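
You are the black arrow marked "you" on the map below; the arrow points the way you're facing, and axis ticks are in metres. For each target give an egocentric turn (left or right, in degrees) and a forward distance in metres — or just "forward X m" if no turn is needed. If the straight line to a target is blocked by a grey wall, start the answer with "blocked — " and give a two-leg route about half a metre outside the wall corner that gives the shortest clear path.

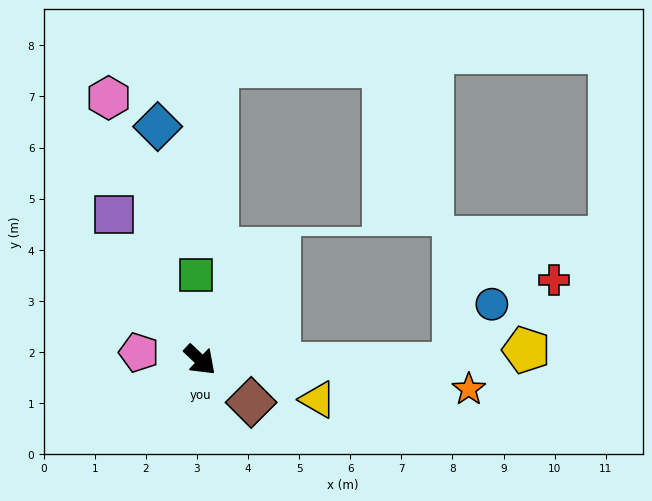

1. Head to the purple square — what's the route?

turn left 164°, forward 3.3 m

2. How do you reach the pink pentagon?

turn right 144°, forward 1.2 m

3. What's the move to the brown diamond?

turn left 4°, forward 1.3 m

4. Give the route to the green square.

turn left 136°, forward 1.7 m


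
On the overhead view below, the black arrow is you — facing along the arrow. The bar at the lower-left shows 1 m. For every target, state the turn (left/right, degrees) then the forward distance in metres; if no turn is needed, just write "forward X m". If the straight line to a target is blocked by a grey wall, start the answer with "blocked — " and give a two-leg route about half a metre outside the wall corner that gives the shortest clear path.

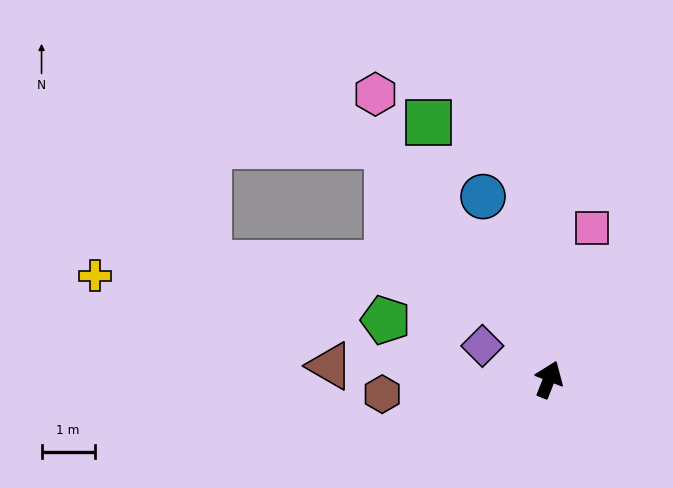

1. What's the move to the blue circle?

turn left 41°, forward 3.7 m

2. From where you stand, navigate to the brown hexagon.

turn left 117°, forward 3.2 m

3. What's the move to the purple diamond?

turn left 85°, forward 1.4 m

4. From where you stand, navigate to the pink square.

turn left 6°, forward 3.0 m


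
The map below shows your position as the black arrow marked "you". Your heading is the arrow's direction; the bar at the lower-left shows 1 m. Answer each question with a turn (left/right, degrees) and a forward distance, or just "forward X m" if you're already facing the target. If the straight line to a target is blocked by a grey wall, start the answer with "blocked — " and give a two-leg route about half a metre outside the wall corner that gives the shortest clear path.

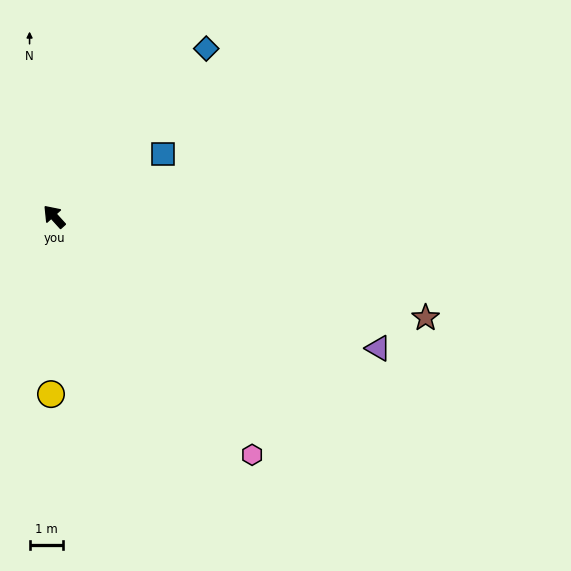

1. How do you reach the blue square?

turn right 102°, forward 3.7 m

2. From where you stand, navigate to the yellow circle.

turn left 137°, forward 5.3 m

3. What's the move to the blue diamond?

turn right 84°, forward 6.8 m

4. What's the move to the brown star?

turn right 147°, forward 11.5 m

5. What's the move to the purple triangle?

turn right 154°, forward 10.4 m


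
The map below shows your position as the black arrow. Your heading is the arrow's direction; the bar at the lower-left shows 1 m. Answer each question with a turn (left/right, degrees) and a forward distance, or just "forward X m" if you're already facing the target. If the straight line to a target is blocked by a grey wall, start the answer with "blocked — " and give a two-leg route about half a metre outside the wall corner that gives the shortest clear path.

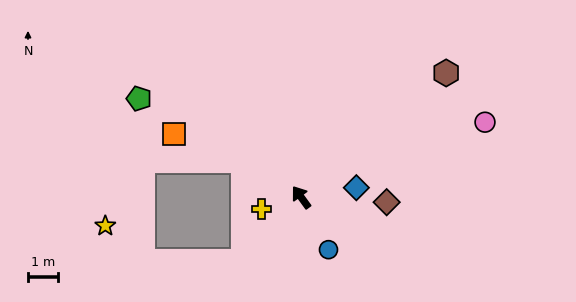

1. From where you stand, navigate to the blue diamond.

turn right 116°, forward 1.9 m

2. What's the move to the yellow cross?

turn left 70°, forward 1.4 m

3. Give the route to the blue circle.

turn left 172°, forward 2.0 m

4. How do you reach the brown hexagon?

turn right 85°, forward 6.4 m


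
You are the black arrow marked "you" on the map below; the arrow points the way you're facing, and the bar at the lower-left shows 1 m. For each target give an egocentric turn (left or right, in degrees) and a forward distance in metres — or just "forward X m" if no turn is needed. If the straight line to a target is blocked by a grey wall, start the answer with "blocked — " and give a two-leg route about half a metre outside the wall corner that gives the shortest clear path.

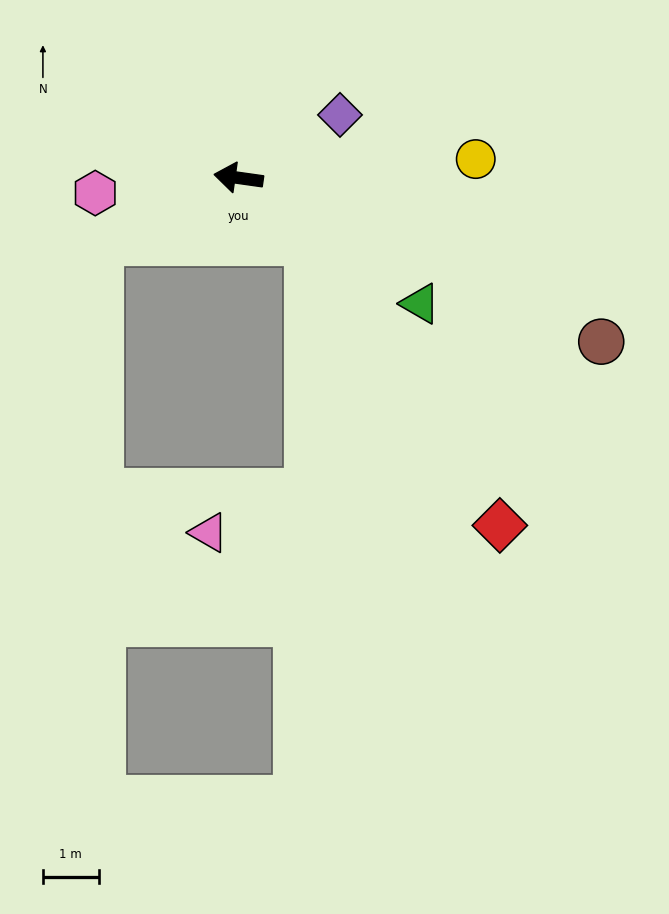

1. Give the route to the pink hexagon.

turn left 14°, forward 2.6 m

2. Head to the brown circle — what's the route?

turn left 164°, forward 7.1 m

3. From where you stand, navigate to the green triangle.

turn left 153°, forward 4.0 m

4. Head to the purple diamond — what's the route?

turn right 140°, forward 2.1 m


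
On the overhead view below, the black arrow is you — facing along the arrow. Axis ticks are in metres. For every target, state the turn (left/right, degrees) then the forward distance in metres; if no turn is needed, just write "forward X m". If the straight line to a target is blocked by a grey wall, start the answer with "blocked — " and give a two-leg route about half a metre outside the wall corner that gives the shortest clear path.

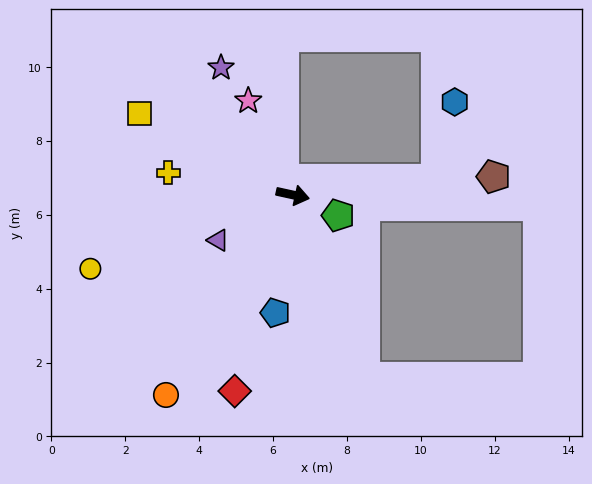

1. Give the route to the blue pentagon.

turn right 86°, forward 3.2 m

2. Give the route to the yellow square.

turn left 164°, forward 4.7 m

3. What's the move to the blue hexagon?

blocked — turn left 19°, forward 3.9 m, then turn left 71°, forward 2.1 m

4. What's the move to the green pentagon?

turn right 12°, forward 1.3 m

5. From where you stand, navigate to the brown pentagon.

turn left 18°, forward 5.5 m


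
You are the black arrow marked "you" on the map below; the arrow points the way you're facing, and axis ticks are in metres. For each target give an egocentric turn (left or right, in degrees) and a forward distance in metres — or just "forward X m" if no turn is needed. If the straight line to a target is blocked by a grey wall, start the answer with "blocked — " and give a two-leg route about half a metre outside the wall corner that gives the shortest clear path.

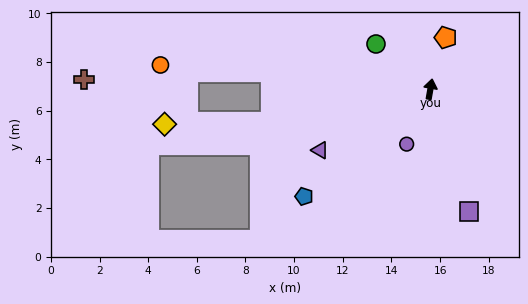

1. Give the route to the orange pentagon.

turn right 7°, forward 2.2 m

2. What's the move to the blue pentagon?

turn left 140°, forward 6.8 m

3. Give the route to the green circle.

turn left 60°, forward 2.9 m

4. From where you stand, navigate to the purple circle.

turn left 167°, forward 2.5 m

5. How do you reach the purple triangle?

turn left 129°, forward 5.2 m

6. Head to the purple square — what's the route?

turn right 153°, forward 5.3 m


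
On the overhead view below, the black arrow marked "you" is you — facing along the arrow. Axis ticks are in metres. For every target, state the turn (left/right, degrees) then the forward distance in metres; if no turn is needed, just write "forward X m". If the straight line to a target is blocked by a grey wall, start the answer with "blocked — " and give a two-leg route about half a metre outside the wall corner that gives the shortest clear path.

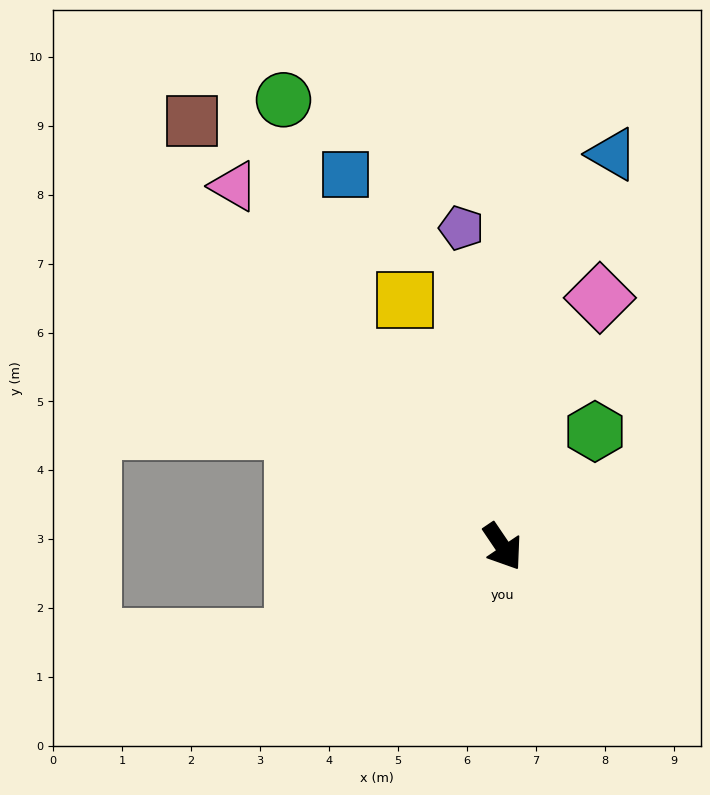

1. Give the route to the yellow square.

turn left 168°, forward 3.9 m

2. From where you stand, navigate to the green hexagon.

turn left 107°, forward 2.1 m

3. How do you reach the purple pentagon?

turn left 153°, forward 4.7 m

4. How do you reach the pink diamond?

turn left 125°, forward 3.9 m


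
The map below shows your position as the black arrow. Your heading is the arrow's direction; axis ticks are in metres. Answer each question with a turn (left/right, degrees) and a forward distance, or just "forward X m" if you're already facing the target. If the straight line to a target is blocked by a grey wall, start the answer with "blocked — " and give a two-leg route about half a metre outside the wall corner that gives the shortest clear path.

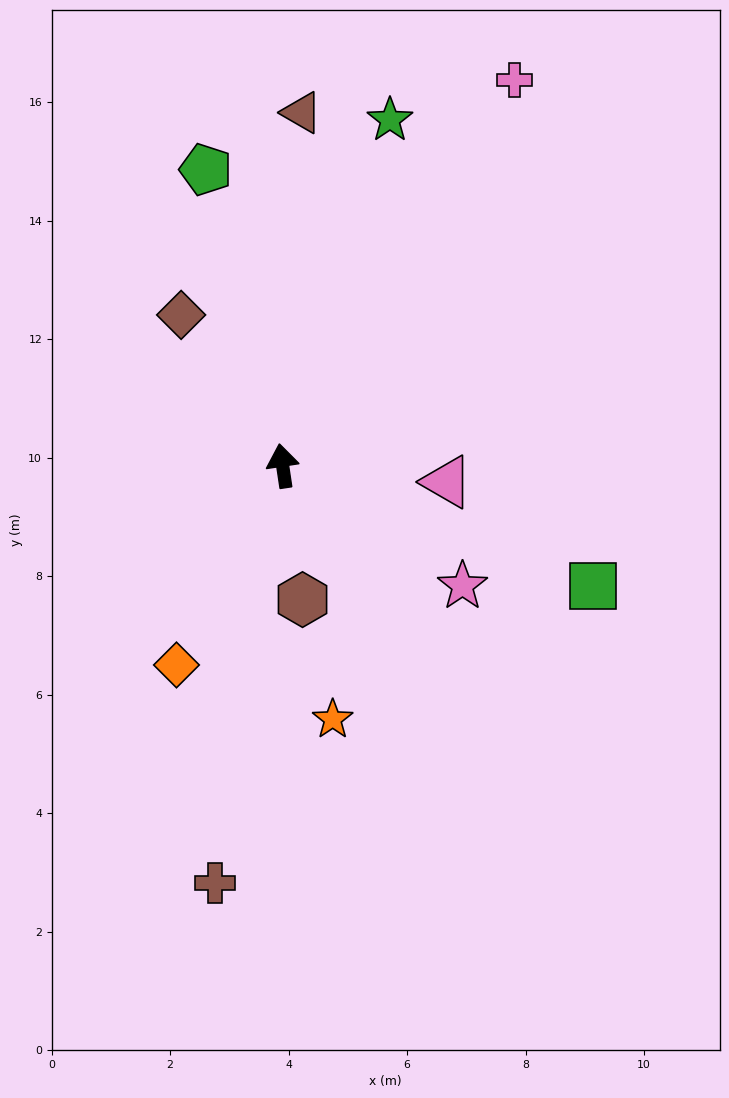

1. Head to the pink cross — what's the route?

turn right 40°, forward 7.6 m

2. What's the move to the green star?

turn right 26°, forward 6.1 m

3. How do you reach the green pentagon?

turn left 6°, forward 5.2 m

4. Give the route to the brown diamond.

turn left 25°, forward 3.1 m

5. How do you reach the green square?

turn right 120°, forward 5.6 m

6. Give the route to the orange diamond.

turn left 143°, forward 3.8 m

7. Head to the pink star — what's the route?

turn right 132°, forward 3.7 m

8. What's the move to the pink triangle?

turn right 104°, forward 2.8 m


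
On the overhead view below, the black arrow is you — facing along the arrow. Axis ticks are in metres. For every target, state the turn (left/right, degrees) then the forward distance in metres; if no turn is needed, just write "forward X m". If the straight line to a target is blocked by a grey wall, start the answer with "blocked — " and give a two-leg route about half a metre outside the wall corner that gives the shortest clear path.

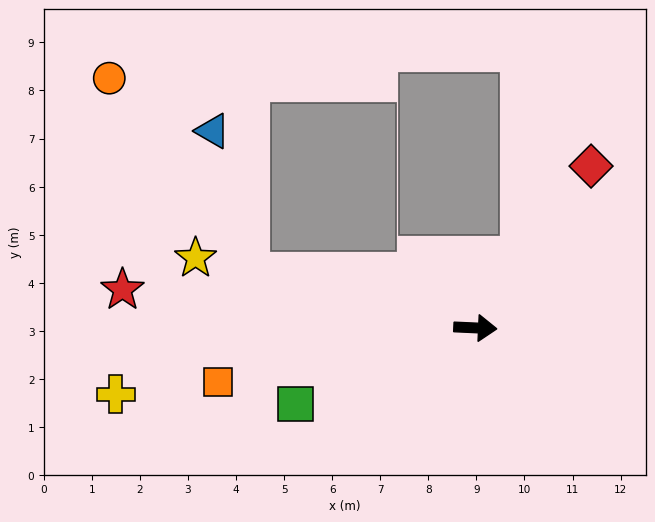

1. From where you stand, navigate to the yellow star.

turn left 169°, forward 6.0 m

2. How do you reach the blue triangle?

blocked — turn left 169°, forward 4.8 m, then turn right 62°, forward 3.0 m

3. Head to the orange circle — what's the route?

blocked — turn left 169°, forward 4.8 m, then turn right 41°, forward 5.0 m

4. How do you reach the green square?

turn right 154°, forward 4.1 m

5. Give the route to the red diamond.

turn left 57°, forward 4.1 m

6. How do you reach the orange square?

turn right 166°, forward 5.5 m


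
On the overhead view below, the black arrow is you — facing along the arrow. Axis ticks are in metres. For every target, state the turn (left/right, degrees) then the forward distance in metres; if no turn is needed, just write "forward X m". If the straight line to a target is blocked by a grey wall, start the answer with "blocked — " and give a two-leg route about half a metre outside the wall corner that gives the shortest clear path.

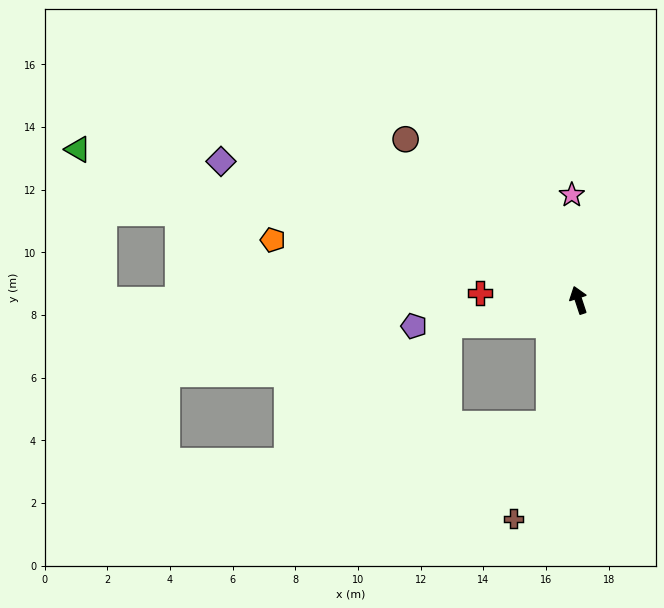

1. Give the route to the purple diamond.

turn left 51°, forward 12.2 m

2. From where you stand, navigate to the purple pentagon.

turn left 81°, forward 5.3 m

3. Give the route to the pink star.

turn right 15°, forward 3.4 m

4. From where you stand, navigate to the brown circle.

turn left 29°, forward 7.5 m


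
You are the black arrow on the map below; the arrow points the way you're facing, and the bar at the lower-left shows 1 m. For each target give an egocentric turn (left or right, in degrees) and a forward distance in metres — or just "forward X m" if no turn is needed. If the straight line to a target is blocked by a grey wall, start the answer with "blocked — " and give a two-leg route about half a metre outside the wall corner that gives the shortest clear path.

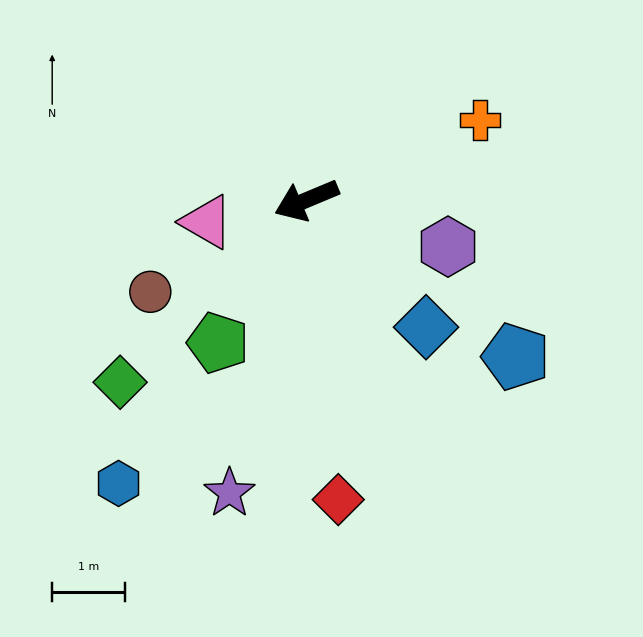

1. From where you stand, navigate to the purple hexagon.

turn left 139°, forward 2.1 m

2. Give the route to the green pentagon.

turn left 36°, forward 2.3 m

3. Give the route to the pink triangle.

turn right 10°, forward 1.4 m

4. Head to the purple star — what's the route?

turn left 53°, forward 4.2 m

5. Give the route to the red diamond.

turn left 73°, forward 4.2 m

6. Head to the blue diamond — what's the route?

turn left 111°, forward 2.4 m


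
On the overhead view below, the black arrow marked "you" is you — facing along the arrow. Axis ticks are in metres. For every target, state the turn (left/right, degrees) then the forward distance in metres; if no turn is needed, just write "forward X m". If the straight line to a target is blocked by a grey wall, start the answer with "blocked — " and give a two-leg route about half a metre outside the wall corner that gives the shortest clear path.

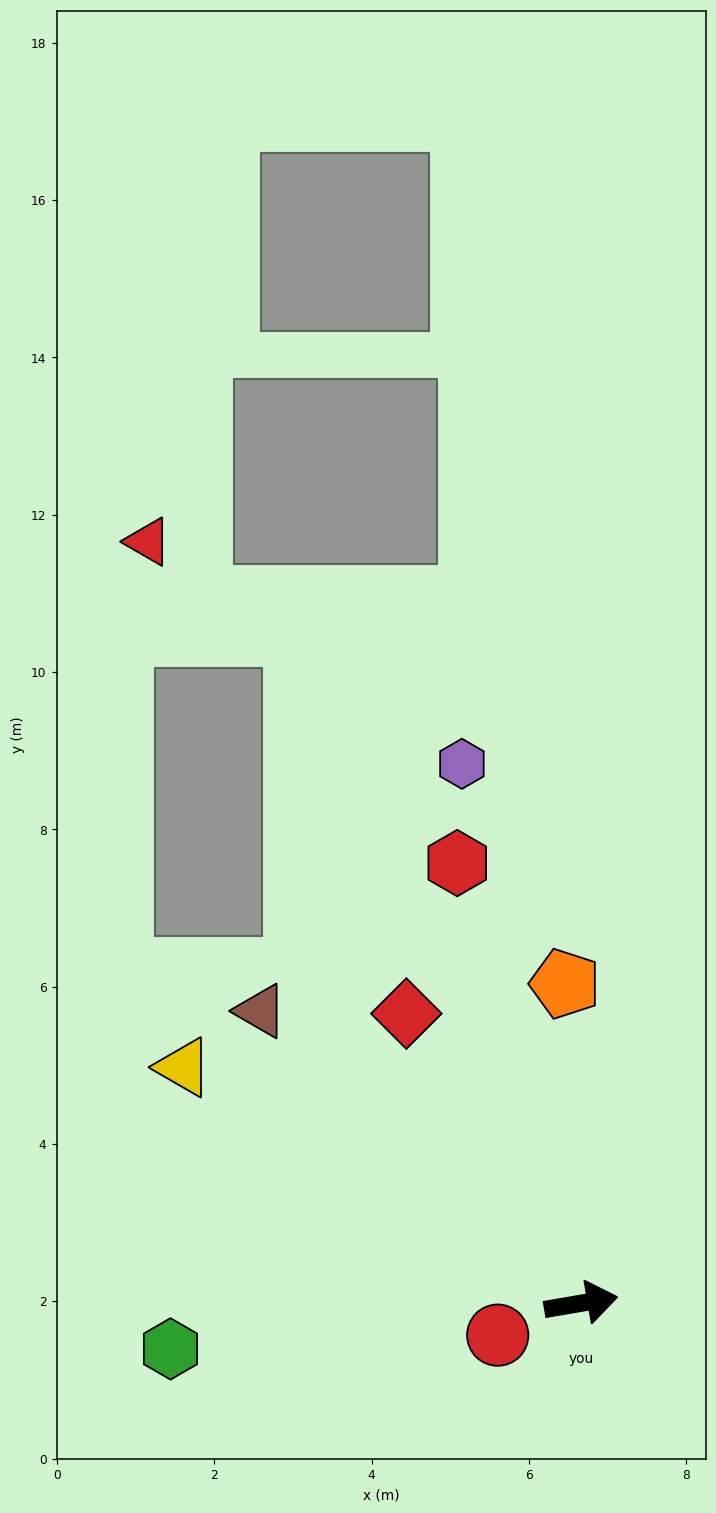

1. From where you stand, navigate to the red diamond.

turn left 111°, forward 4.3 m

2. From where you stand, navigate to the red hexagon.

turn left 96°, forward 5.8 m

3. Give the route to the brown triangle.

turn left 128°, forward 5.5 m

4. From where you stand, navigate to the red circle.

turn right 169°, forward 1.1 m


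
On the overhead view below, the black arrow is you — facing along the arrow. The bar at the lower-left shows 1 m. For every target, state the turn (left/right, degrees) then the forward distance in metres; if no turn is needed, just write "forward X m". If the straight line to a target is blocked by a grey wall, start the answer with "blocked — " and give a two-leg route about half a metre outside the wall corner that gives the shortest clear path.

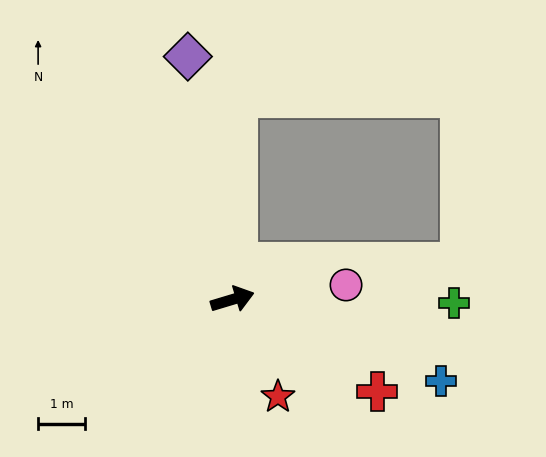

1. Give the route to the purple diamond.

turn left 84°, forward 5.2 m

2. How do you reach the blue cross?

turn right 38°, forward 4.8 m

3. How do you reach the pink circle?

turn right 9°, forward 2.4 m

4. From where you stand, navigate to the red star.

turn right 82°, forward 2.3 m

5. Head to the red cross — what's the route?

turn right 49°, forward 3.6 m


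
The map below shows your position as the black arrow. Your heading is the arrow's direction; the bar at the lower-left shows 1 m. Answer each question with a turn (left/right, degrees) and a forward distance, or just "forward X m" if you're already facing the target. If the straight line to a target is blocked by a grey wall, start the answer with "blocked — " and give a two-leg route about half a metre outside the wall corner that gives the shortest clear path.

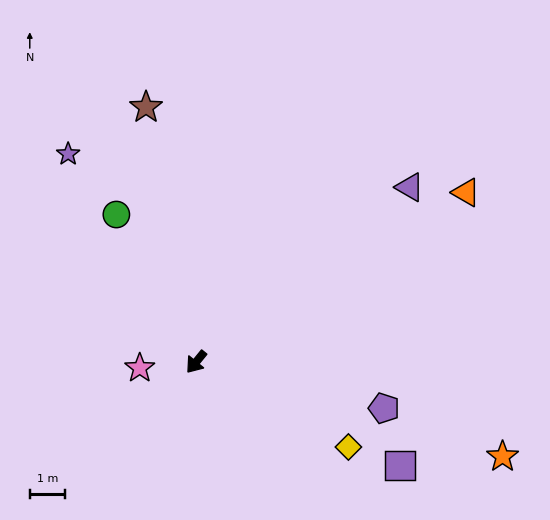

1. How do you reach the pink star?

turn right 45°, forward 1.6 m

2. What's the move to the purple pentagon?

turn left 115°, forward 5.6 m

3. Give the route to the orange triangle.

turn left 161°, forward 9.1 m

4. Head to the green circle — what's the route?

turn right 112°, forward 4.8 m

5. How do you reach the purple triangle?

turn left 168°, forward 7.9 m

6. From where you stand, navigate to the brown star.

turn right 130°, forward 7.4 m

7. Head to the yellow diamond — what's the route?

turn left 100°, forward 5.0 m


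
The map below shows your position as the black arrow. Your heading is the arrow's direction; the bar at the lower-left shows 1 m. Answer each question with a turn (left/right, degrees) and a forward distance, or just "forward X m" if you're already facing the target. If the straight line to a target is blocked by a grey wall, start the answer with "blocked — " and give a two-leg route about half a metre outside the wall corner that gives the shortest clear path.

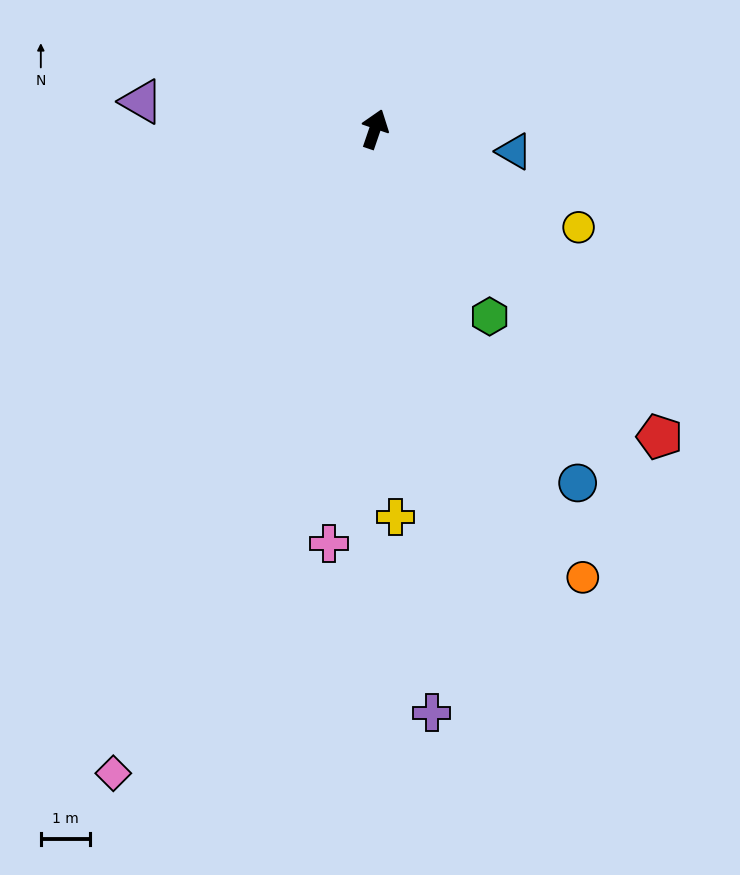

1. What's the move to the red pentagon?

turn right 118°, forward 8.5 m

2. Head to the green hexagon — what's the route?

turn right 130°, forward 4.4 m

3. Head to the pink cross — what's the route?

turn right 168°, forward 8.4 m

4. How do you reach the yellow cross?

turn right 158°, forward 7.8 m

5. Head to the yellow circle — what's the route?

turn right 97°, forward 4.6 m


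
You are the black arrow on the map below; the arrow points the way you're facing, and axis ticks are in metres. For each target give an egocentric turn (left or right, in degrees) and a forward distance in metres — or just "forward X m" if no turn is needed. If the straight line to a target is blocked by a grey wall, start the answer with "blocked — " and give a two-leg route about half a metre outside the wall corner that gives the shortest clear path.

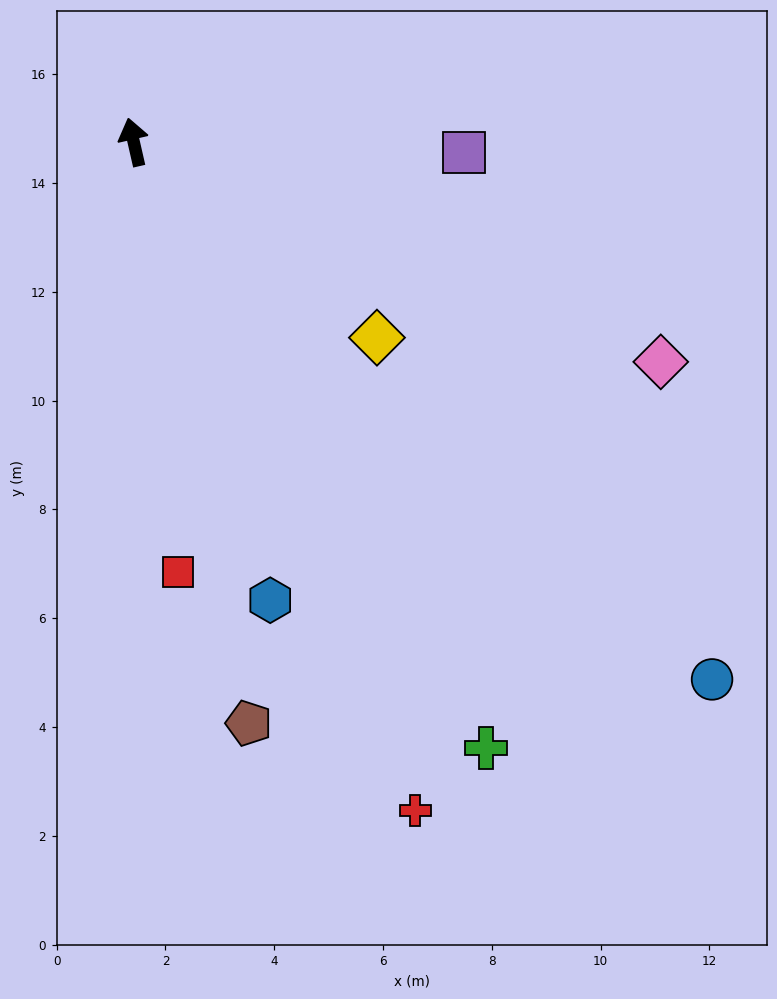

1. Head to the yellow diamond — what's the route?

turn right 142°, forward 5.7 m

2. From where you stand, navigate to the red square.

turn left 173°, forward 7.9 m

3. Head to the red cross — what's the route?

turn right 170°, forward 13.3 m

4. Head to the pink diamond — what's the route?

turn right 125°, forward 10.5 m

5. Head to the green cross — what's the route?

turn right 163°, forward 12.9 m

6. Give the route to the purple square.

turn right 105°, forward 6.1 m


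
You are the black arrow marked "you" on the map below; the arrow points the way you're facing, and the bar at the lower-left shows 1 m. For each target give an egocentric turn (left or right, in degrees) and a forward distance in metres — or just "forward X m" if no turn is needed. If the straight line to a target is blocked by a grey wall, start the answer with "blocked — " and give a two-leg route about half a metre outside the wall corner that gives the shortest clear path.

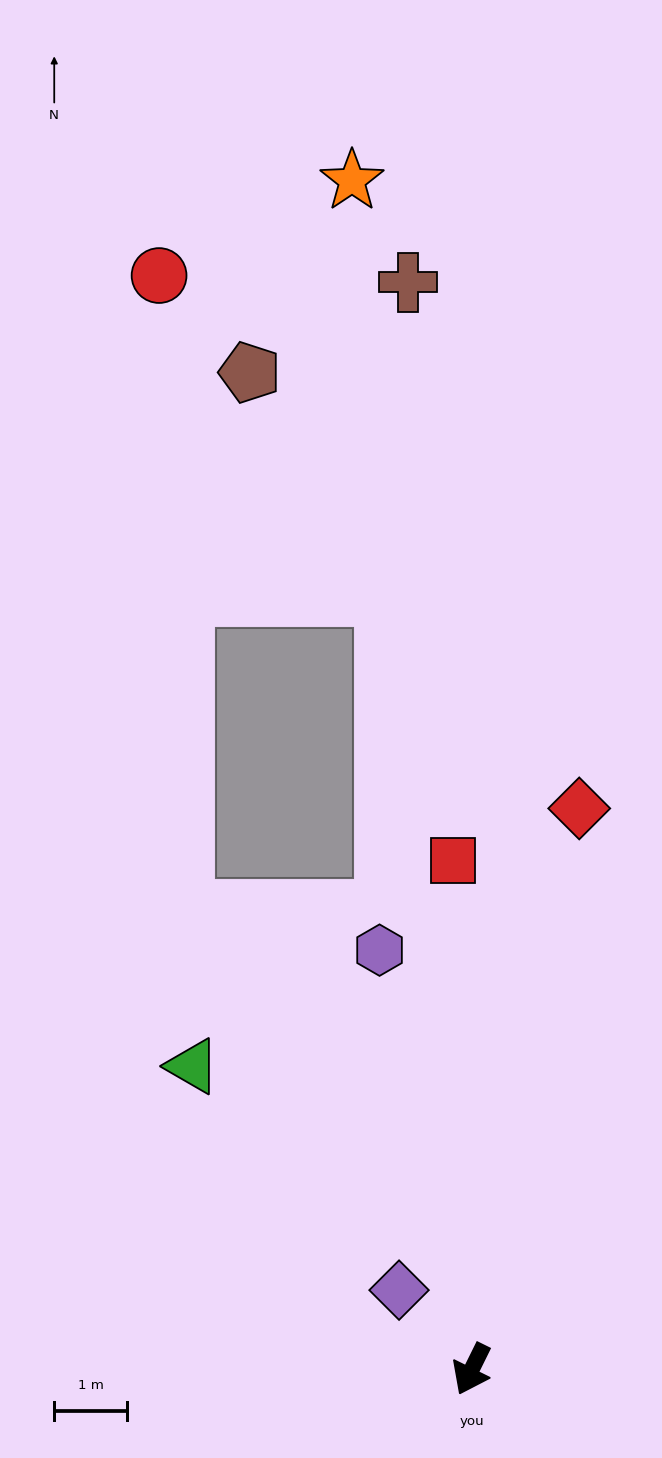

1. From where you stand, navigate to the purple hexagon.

turn right 141°, forward 5.9 m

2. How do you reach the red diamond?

turn right 165°, forward 7.9 m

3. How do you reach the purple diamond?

turn right 111°, forward 1.5 m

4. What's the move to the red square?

turn right 152°, forward 7.0 m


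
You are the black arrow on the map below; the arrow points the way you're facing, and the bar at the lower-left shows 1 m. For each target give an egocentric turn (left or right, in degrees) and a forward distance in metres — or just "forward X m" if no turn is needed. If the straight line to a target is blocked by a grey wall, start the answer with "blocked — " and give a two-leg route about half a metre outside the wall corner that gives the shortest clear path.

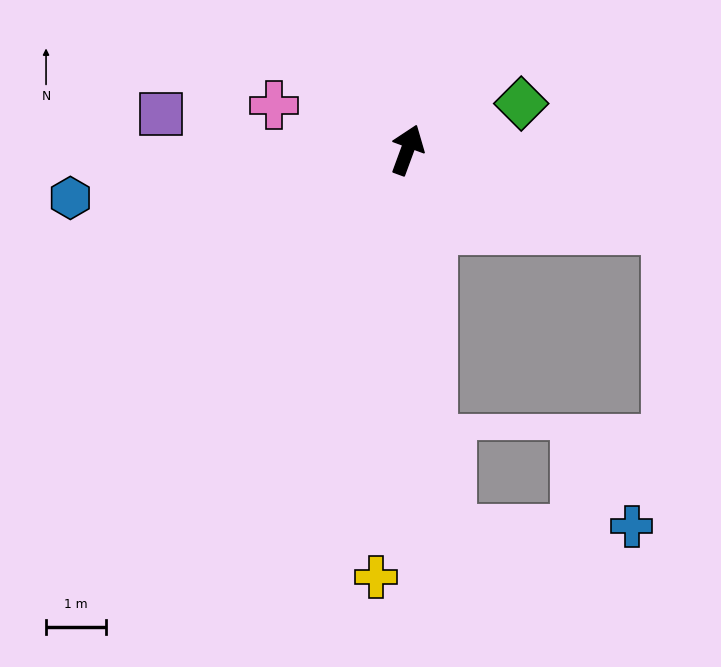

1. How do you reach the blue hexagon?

turn left 118°, forward 5.6 m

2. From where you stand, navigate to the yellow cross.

turn right 164°, forward 7.1 m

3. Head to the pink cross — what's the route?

turn left 92°, forward 2.3 m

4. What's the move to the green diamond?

turn right 48°, forward 2.0 m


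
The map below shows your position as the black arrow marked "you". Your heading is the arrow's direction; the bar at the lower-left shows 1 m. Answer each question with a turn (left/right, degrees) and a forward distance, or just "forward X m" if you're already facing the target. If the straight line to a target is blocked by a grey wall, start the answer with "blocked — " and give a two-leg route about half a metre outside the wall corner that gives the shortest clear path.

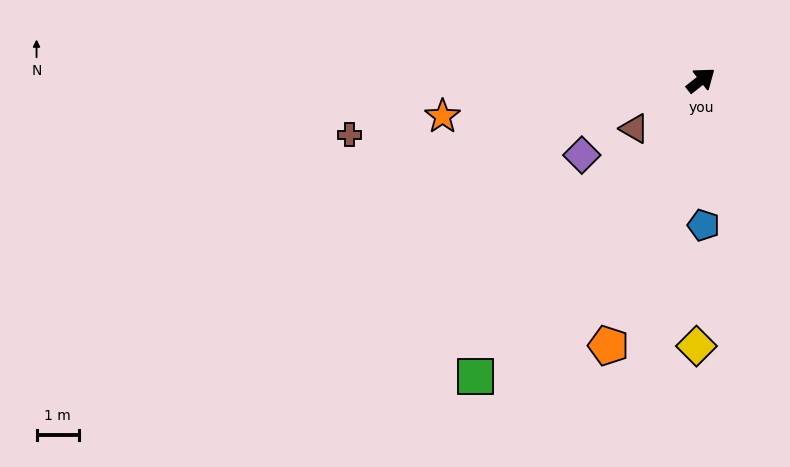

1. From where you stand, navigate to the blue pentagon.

turn right 127°, forward 3.4 m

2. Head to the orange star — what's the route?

turn left 150°, forward 6.1 m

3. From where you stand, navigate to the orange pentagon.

turn right 147°, forward 6.6 m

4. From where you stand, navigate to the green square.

turn right 165°, forward 8.8 m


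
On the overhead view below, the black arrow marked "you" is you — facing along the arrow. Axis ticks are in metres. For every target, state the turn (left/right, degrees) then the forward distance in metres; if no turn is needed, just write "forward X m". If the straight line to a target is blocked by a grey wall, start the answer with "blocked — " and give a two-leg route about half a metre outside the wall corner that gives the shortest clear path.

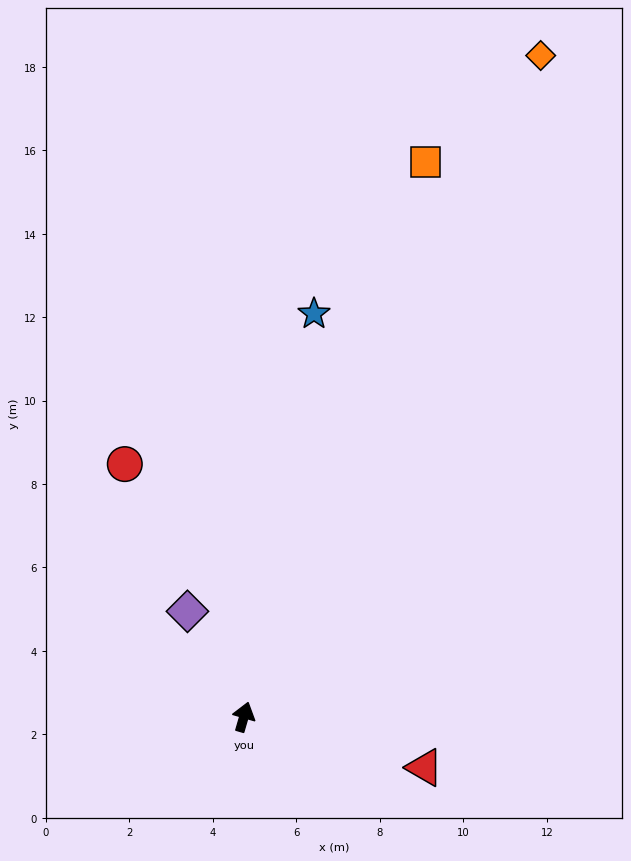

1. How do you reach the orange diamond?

turn right 8°, forward 17.4 m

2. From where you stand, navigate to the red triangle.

turn right 89°, forward 4.5 m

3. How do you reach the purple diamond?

turn left 44°, forward 2.9 m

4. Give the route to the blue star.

turn left 6°, forward 9.8 m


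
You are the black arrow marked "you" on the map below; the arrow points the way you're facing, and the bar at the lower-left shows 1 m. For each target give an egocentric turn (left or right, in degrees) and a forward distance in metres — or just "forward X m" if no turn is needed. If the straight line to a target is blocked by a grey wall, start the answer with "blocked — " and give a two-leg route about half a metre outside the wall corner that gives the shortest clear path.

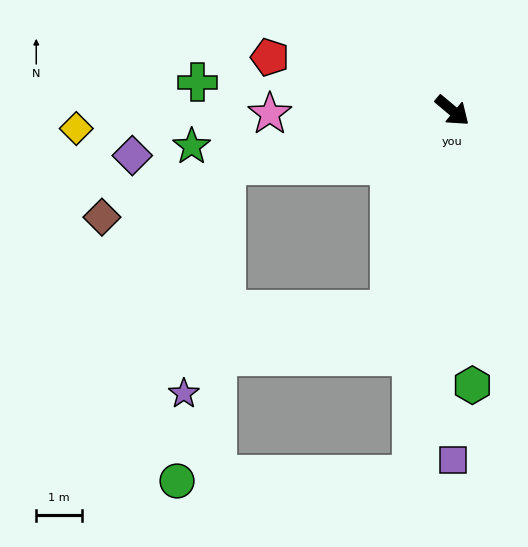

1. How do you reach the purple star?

blocked — turn right 126°, forward 5.1 m, then turn left 65°, forward 5.1 m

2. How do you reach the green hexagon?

turn right 46°, forward 6.1 m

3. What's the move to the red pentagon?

turn right 156°, forward 4.2 m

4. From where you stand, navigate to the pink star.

turn right 139°, forward 4.0 m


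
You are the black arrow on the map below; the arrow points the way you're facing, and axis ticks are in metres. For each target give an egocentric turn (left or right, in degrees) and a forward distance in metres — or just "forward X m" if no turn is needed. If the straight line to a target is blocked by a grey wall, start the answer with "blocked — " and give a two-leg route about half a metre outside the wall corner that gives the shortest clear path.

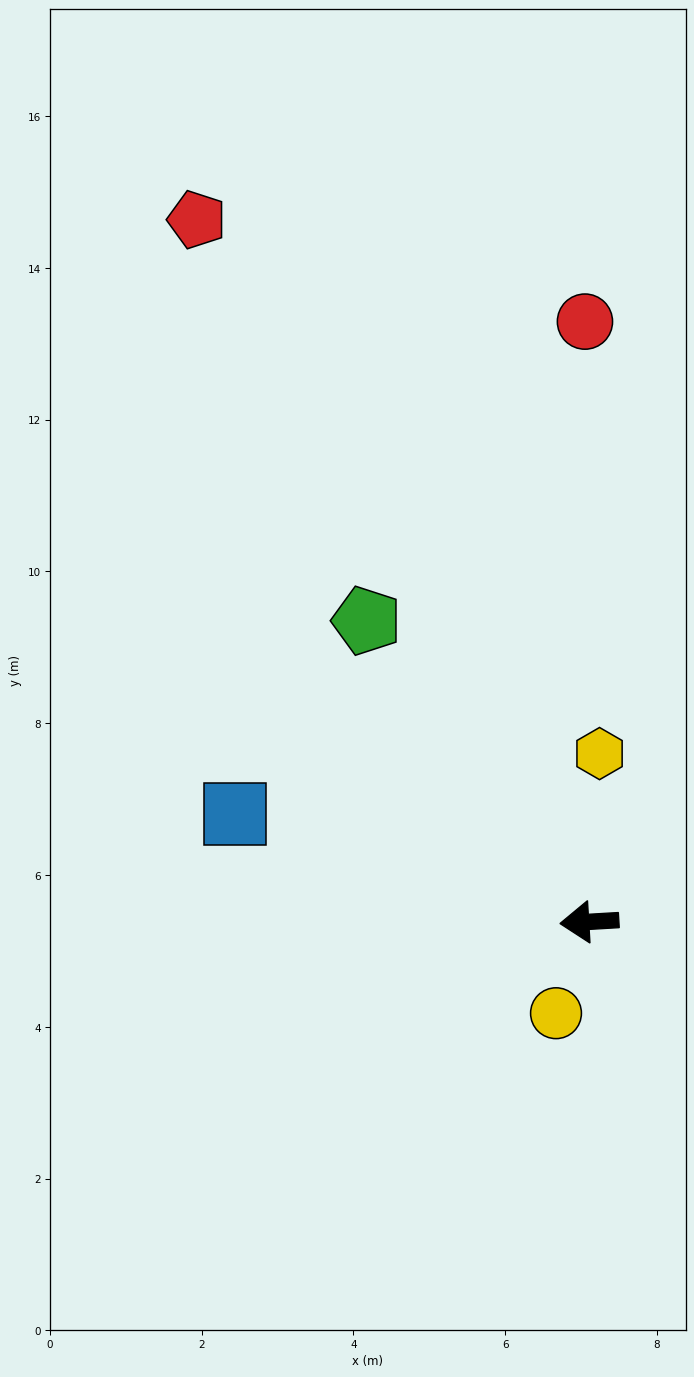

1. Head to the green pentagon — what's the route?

turn right 57°, forward 4.9 m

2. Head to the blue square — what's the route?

turn right 20°, forward 4.9 m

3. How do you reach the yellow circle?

turn left 67°, forward 1.3 m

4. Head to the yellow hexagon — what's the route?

turn right 97°, forward 2.2 m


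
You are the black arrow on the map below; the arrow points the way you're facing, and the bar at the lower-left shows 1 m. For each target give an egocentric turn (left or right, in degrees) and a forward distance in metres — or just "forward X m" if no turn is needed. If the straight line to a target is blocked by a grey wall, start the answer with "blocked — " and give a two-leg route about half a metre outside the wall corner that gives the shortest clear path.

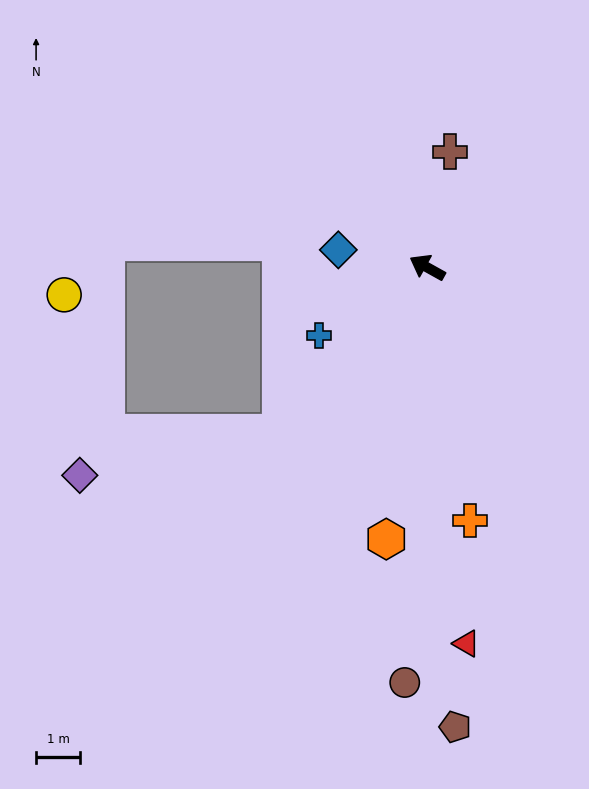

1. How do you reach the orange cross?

turn left 129°, forward 5.8 m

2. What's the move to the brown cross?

turn right 72°, forward 2.7 m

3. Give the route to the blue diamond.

turn left 18°, forward 2.0 m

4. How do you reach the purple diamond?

blocked — turn left 78°, forward 5.0 m, then turn right 37°, forward 4.6 m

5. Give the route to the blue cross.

turn left 61°, forward 2.9 m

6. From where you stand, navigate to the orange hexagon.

turn left 111°, forward 6.2 m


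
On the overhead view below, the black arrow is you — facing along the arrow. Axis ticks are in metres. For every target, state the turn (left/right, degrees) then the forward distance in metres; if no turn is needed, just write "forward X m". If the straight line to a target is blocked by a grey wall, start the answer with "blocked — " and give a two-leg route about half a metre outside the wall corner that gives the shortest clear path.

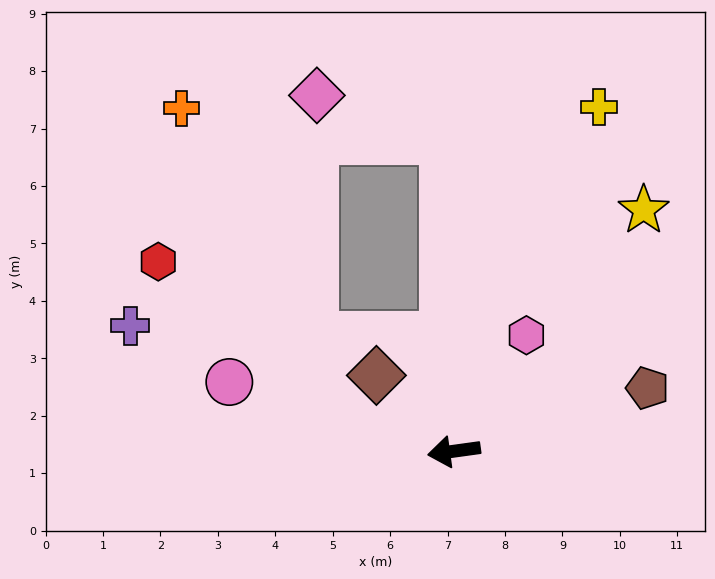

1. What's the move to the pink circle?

turn right 25°, forward 4.1 m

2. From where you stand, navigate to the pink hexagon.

turn right 130°, forward 2.4 m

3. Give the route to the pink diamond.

blocked — turn right 96°, forward 5.4 m, then turn left 69°, forward 2.3 m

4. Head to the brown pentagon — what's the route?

turn right 170°, forward 3.5 m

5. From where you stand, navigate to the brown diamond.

turn right 52°, forward 1.9 m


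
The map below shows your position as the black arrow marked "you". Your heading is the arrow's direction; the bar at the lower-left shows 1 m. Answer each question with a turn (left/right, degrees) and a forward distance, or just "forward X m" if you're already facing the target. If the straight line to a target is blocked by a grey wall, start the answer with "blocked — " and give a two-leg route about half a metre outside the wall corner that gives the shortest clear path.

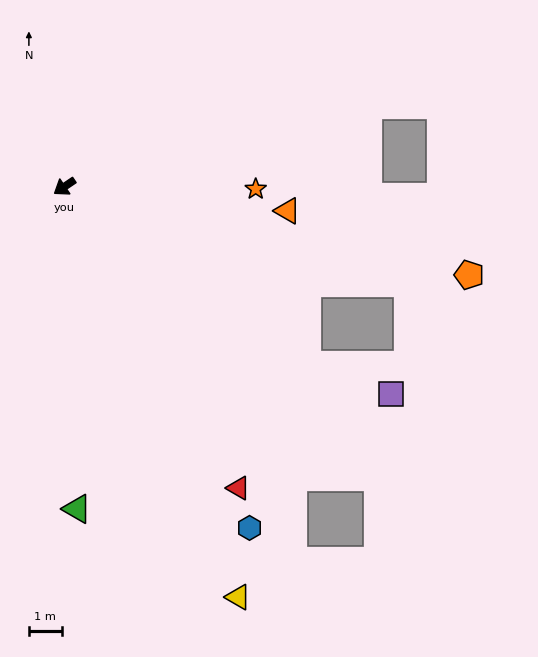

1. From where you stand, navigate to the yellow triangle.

turn left 79°, forward 13.5 m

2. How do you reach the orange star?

turn left 145°, forward 5.8 m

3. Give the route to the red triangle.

turn left 86°, forward 10.6 m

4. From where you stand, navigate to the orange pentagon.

turn left 134°, forward 12.6 m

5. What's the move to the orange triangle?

turn left 140°, forward 6.8 m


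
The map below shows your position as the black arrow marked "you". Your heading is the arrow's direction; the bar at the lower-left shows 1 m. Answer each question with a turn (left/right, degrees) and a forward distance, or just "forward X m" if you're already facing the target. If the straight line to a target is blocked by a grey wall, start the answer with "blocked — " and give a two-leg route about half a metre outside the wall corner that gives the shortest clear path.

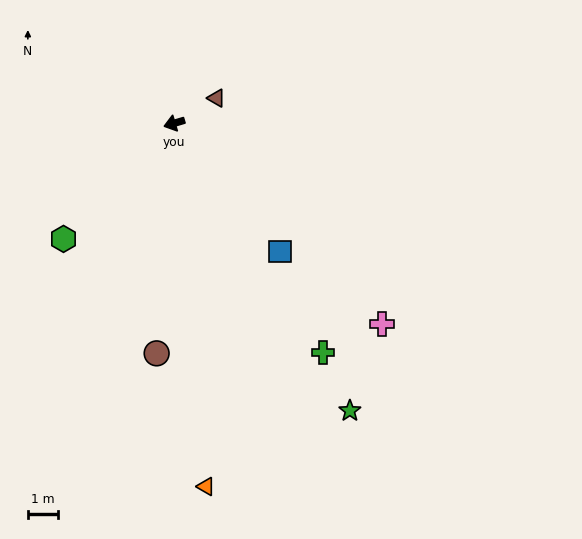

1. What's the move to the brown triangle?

turn right 166°, forward 1.6 m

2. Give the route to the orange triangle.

turn left 78°, forward 12.1 m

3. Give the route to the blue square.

turn left 113°, forward 5.5 m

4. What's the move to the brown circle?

turn left 69°, forward 7.7 m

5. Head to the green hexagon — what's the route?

turn left 30°, forward 5.3 m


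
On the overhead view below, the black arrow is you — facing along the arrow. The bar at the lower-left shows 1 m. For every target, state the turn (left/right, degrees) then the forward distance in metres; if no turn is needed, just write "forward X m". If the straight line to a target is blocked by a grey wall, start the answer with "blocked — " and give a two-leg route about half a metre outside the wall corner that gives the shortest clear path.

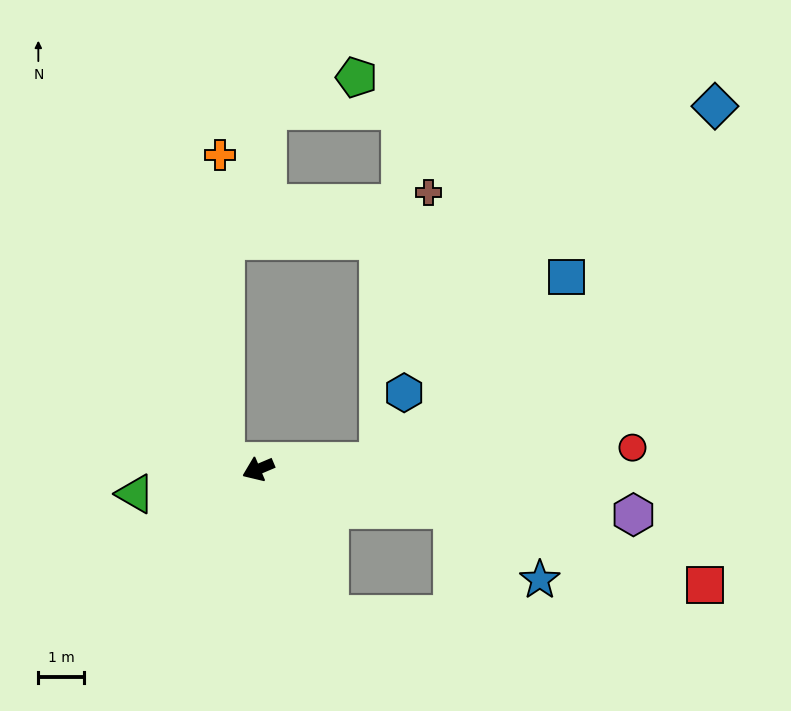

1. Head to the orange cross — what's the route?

blocked — turn right 36°, forward 0.7 m, then turn right 76°, forward 6.8 m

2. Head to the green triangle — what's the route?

turn right 12°, forward 2.8 m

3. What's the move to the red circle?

turn left 160°, forward 8.3 m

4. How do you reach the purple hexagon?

turn left 150°, forward 8.3 m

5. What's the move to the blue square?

blocked — turn left 161°, forward 2.7 m, then turn left 41°, forward 5.8 m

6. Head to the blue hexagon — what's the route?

blocked — turn left 161°, forward 2.7 m, then turn left 66°, forward 1.6 m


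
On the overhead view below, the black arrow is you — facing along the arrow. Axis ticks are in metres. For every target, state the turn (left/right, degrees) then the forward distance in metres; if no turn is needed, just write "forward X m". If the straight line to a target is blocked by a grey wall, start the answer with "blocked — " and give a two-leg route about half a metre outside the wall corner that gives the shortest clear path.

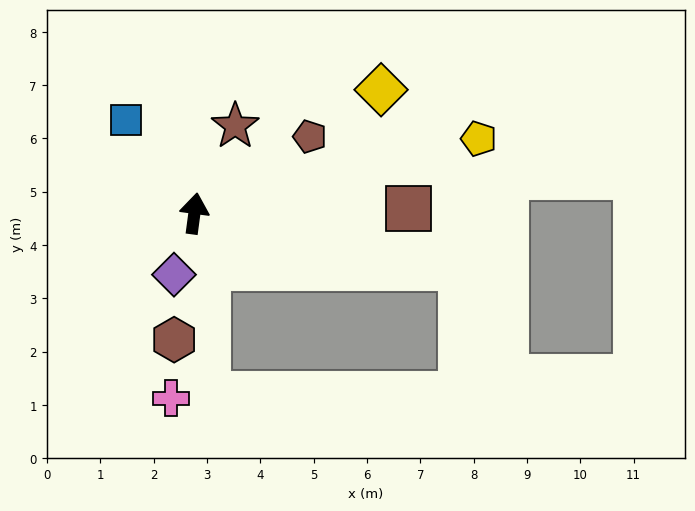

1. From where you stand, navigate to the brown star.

turn right 17°, forward 1.8 m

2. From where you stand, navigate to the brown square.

turn right 81°, forward 4.0 m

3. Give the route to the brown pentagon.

turn right 49°, forward 2.6 m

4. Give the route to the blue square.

turn left 44°, forward 2.2 m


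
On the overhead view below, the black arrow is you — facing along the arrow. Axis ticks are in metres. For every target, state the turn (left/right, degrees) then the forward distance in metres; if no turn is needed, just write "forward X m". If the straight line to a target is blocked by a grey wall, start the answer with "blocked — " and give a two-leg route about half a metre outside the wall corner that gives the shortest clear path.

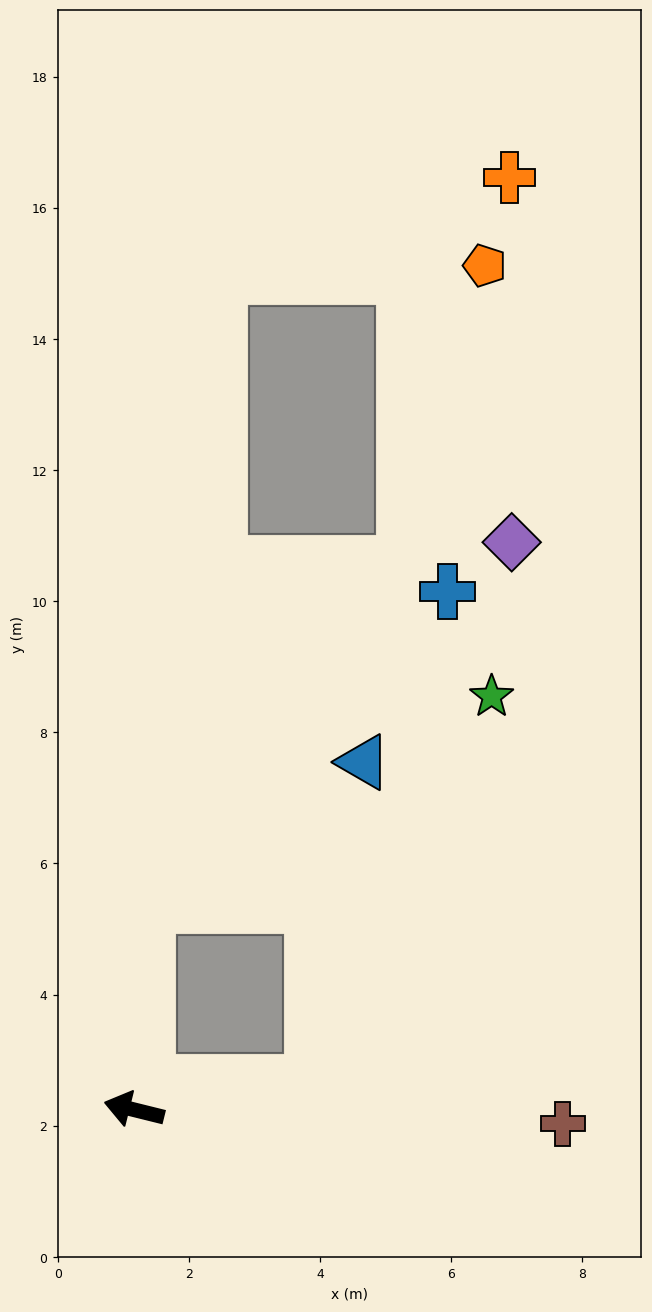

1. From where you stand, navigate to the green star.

blocked — turn right 157°, forward 2.8 m, then turn left 56°, forward 6.5 m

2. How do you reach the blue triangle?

blocked — turn right 80°, forward 3.1 m, then turn right 52°, forward 4.0 m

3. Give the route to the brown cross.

turn right 168°, forward 6.5 m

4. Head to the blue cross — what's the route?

blocked — turn right 80°, forward 3.1 m, then turn right 40°, forward 6.6 m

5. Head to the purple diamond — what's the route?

blocked — turn right 157°, forward 2.8 m, then turn left 61°, forward 8.8 m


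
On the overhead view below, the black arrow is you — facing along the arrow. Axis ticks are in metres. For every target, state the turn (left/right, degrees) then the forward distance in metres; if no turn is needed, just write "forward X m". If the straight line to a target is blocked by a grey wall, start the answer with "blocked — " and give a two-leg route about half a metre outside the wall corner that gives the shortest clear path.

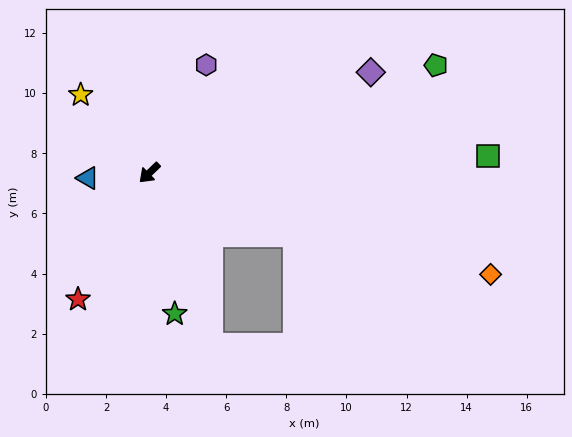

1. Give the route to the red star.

turn left 17°, forward 4.8 m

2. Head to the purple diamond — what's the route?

turn left 161°, forward 8.1 m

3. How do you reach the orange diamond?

turn left 119°, forward 11.8 m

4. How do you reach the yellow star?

turn right 93°, forward 3.5 m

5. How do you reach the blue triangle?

turn right 39°, forward 2.1 m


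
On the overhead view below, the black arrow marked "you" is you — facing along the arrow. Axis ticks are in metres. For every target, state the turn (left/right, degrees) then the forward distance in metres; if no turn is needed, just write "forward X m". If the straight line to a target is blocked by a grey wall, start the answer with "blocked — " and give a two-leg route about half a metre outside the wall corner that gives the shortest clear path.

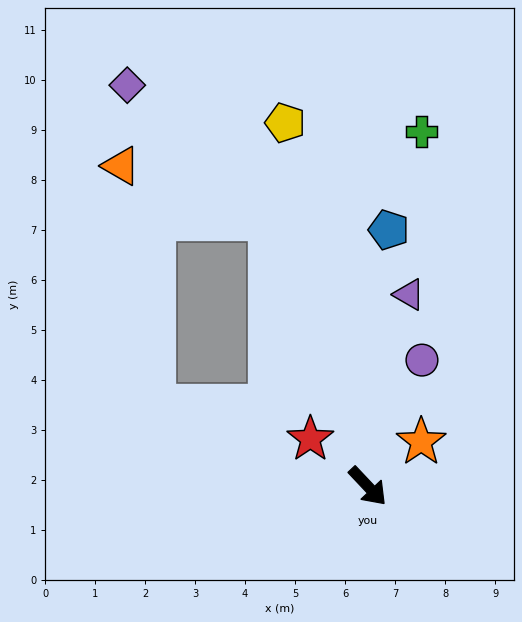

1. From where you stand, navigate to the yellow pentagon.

turn left 150°, forward 7.5 m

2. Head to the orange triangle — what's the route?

blocked — turn left 157°, forward 5.7 m, then turn left 50°, forward 3.2 m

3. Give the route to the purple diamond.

blocked — turn left 157°, forward 5.7 m, then turn left 26°, forward 3.9 m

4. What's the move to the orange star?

turn left 87°, forward 1.4 m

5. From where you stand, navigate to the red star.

turn right 173°, forward 1.5 m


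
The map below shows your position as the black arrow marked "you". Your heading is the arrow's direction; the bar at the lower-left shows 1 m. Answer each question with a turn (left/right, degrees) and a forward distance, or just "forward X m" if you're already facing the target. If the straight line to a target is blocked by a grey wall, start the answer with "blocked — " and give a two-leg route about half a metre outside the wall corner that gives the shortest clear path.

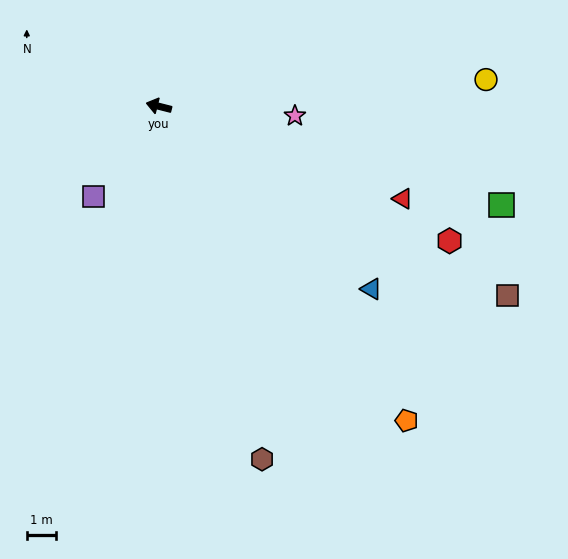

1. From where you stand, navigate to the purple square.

turn left 68°, forward 3.9 m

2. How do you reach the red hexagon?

turn left 169°, forward 11.1 m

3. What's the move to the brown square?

turn left 166°, forward 13.7 m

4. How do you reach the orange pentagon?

turn left 143°, forward 13.8 m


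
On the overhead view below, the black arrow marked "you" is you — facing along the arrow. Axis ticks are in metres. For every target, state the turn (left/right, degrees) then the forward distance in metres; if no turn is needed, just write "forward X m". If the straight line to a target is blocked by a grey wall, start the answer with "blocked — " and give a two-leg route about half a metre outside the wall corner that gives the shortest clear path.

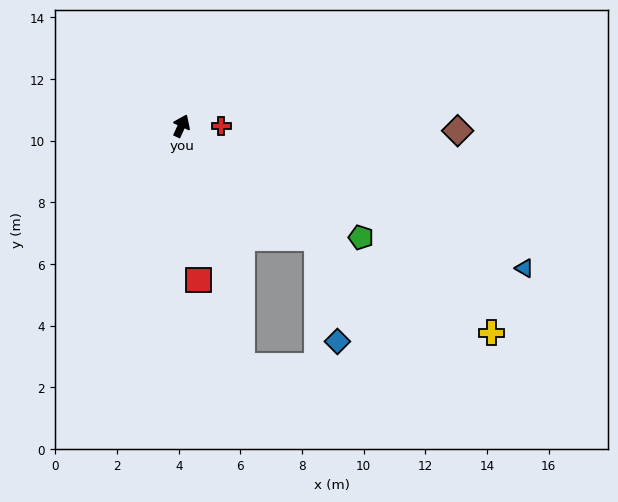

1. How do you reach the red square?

turn right 149°, forward 5.0 m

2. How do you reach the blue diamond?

blocked — turn right 105°, forward 5.7 m, then turn right 39°, forward 3.4 m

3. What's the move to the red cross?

turn right 66°, forward 1.3 m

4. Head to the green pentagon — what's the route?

turn right 97°, forward 6.9 m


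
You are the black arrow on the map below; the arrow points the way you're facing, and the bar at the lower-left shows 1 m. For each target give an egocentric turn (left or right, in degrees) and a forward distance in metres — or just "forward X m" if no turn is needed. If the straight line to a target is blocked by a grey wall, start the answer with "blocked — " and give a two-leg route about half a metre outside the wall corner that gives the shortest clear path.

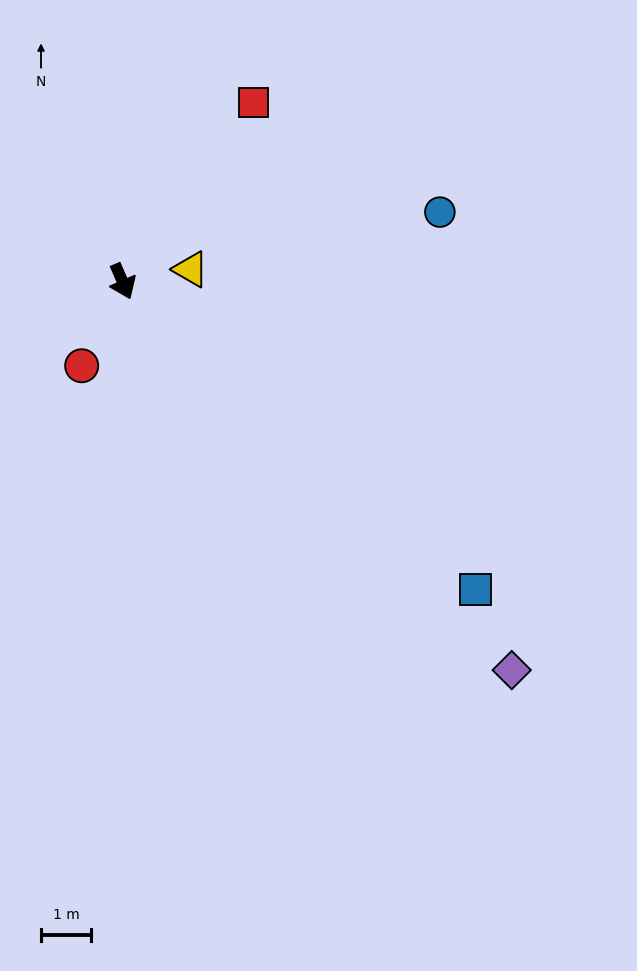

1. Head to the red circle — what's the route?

turn right 49°, forward 1.9 m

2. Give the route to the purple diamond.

turn left 22°, forward 11.0 m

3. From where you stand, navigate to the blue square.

turn left 25°, forward 9.4 m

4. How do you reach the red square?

turn left 120°, forward 4.5 m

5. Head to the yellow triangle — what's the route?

turn left 77°, forward 1.4 m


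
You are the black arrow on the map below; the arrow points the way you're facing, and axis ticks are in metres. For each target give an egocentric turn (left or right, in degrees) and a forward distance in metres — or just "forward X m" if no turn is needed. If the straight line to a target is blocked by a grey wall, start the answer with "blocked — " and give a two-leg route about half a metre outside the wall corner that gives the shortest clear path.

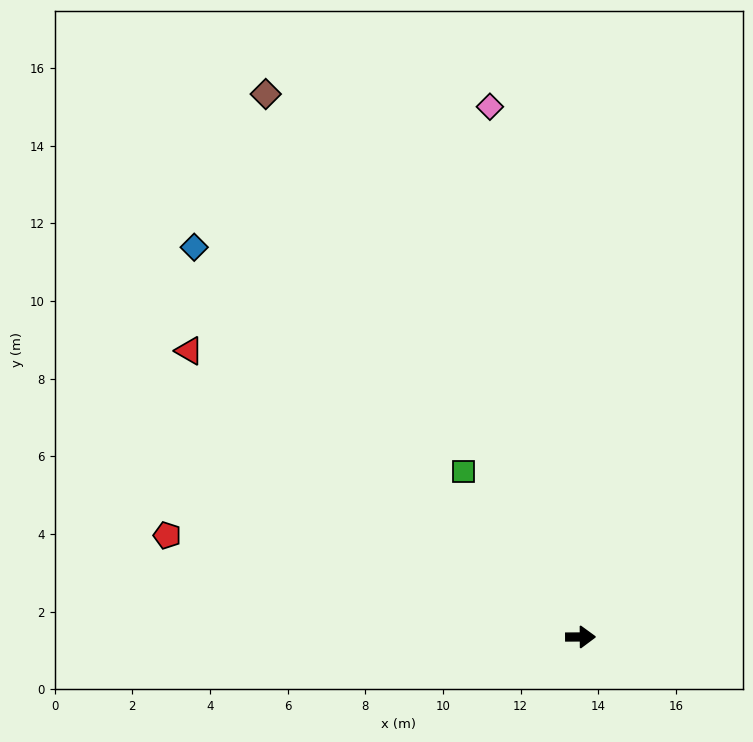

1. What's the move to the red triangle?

turn left 143°, forward 12.5 m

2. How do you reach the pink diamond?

turn left 99°, forward 13.9 m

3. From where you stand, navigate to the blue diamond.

turn left 134°, forward 14.1 m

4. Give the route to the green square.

turn left 125°, forward 5.2 m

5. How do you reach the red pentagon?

turn left 166°, forward 11.0 m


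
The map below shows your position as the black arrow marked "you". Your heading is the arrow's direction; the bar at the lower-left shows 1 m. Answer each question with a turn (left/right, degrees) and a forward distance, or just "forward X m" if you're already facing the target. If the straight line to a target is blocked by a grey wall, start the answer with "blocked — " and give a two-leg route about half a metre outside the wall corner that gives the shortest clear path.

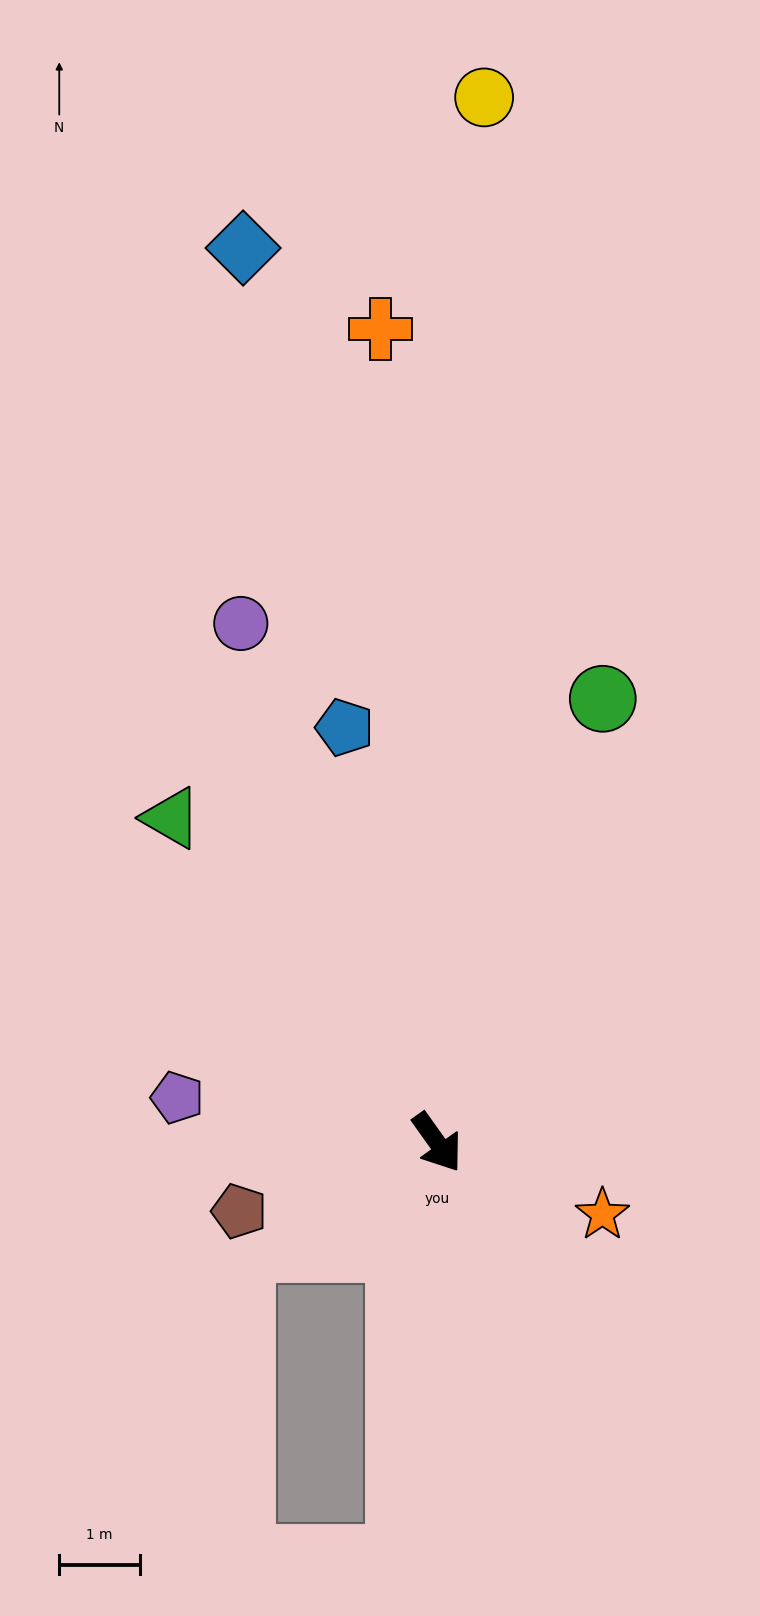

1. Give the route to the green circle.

turn left 124°, forward 5.9 m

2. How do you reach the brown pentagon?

turn right 106°, forward 2.6 m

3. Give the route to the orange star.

turn left 31°, forward 2.2 m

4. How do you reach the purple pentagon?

turn right 135°, forward 3.3 m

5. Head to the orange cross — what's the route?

turn left 149°, forward 10.1 m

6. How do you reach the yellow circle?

turn left 142°, forward 13.0 m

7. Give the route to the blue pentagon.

turn left 157°, forward 5.3 m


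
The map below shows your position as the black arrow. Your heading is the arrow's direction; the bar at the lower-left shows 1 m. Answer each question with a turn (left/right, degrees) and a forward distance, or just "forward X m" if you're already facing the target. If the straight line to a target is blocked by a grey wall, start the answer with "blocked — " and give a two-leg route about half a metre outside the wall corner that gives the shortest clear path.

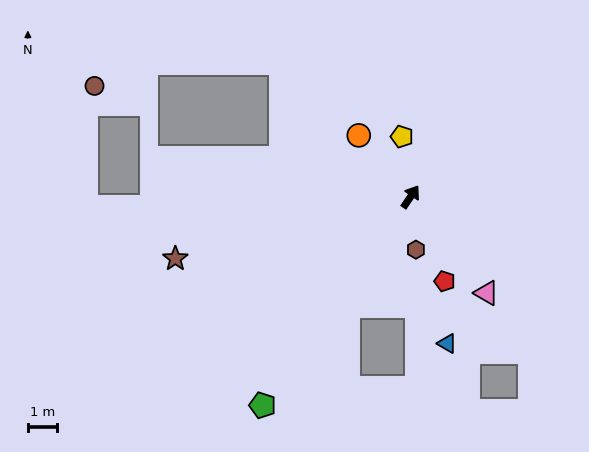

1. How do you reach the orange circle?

turn left 74°, forward 2.8 m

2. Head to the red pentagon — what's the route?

turn right 124°, forward 3.1 m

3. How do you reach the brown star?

turn left 139°, forward 8.3 m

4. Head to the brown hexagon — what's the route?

turn right 140°, forward 1.8 m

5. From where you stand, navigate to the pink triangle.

turn right 108°, forward 4.2 m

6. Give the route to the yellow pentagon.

turn left 42°, forward 2.1 m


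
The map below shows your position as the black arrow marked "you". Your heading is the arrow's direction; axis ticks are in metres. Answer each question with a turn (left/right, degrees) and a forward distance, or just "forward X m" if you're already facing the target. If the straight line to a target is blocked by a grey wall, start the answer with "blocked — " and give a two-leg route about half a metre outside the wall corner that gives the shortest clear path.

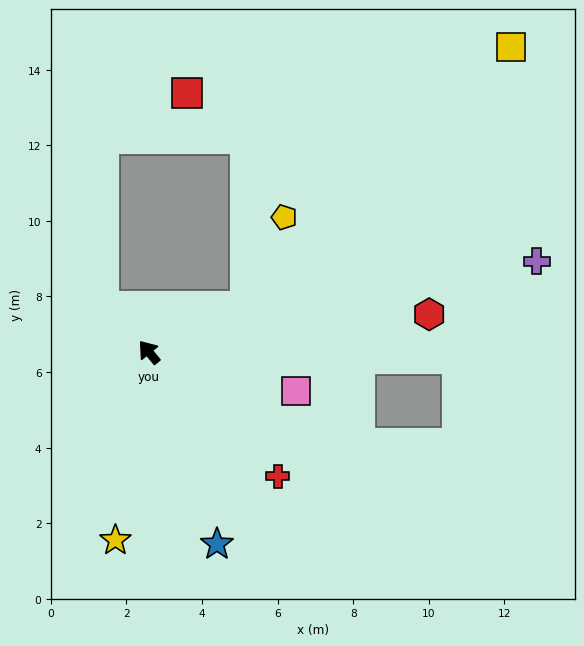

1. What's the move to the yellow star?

turn left 131°, forward 5.1 m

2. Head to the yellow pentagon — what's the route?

blocked — turn right 104°, forward 2.8 m, then turn left 42°, forward 2.6 m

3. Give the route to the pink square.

turn right 144°, forward 4.0 m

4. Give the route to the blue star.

turn left 160°, forward 5.4 m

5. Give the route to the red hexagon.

turn right 121°, forward 7.5 m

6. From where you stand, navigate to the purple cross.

turn right 116°, forward 10.5 m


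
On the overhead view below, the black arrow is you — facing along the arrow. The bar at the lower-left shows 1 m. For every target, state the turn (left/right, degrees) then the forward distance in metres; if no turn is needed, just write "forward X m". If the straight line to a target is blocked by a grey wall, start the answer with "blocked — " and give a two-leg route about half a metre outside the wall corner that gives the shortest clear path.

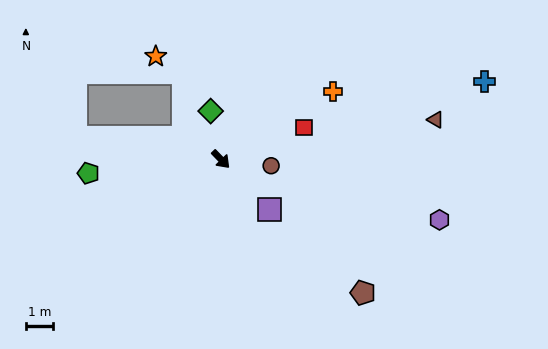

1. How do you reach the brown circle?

turn left 39°, forward 1.9 m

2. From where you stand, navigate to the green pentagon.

turn right 128°, forward 5.0 m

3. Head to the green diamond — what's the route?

turn left 148°, forward 1.8 m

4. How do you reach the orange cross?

turn left 77°, forward 4.9 m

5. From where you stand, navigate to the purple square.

forward 2.6 m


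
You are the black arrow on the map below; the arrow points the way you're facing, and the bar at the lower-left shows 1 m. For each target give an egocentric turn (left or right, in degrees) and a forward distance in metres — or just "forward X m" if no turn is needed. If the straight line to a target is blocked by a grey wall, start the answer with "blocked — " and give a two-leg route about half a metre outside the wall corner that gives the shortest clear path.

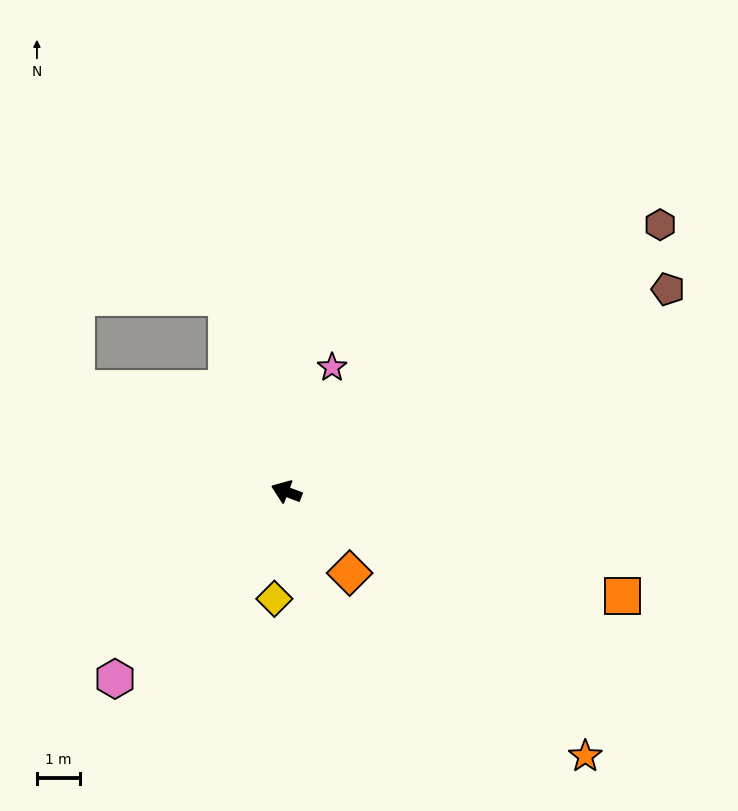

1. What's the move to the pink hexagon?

turn left 68°, forward 5.9 m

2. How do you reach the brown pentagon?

turn right 131°, forward 10.0 m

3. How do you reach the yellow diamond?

turn left 104°, forward 2.5 m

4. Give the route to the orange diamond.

turn left 149°, forward 2.4 m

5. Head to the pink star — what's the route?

turn right 89°, forward 3.1 m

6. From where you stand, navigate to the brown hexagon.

turn right 124°, forward 10.6 m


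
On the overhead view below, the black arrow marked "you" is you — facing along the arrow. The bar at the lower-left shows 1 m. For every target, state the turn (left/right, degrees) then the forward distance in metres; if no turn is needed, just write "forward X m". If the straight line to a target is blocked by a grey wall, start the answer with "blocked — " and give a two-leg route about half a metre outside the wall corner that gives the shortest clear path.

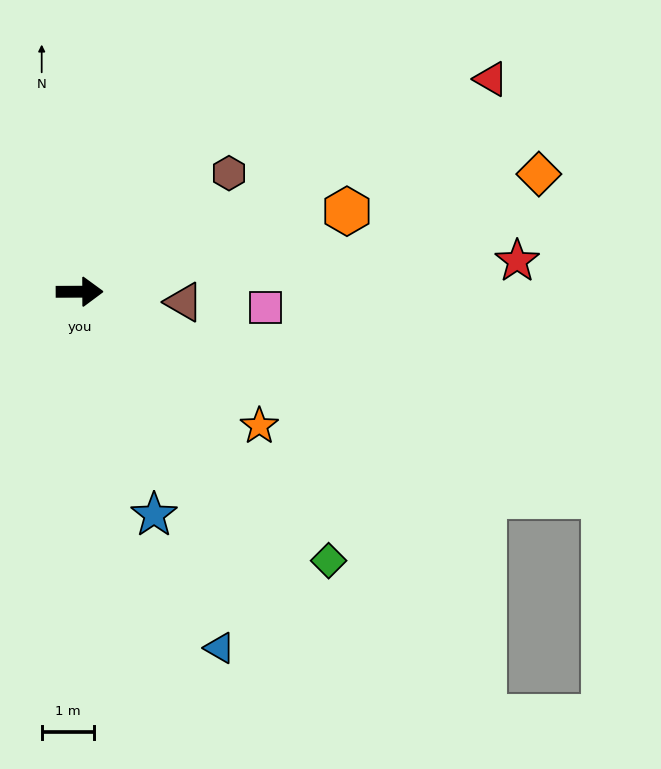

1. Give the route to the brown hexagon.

turn left 38°, forward 3.7 m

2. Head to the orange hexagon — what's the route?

turn left 17°, forward 5.4 m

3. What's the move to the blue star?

turn right 72°, forward 4.5 m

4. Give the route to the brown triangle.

turn right 6°, forward 2.0 m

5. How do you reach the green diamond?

turn right 47°, forward 7.1 m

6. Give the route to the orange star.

turn right 37°, forward 4.3 m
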